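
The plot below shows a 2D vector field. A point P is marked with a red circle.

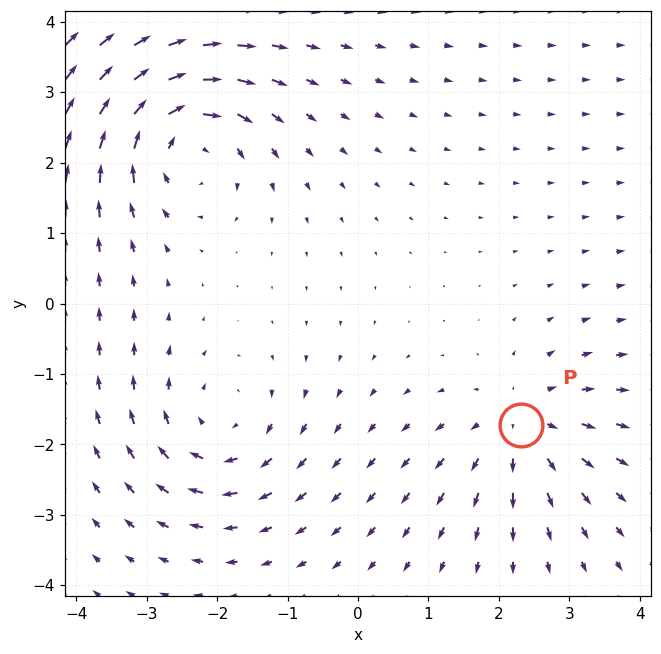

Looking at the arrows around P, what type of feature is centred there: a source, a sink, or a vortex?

At P (2.3, -1.7) the arrows spread outward. Divergence about +3, curl ≈0 — positive divergence with near-zero curl is a source.

source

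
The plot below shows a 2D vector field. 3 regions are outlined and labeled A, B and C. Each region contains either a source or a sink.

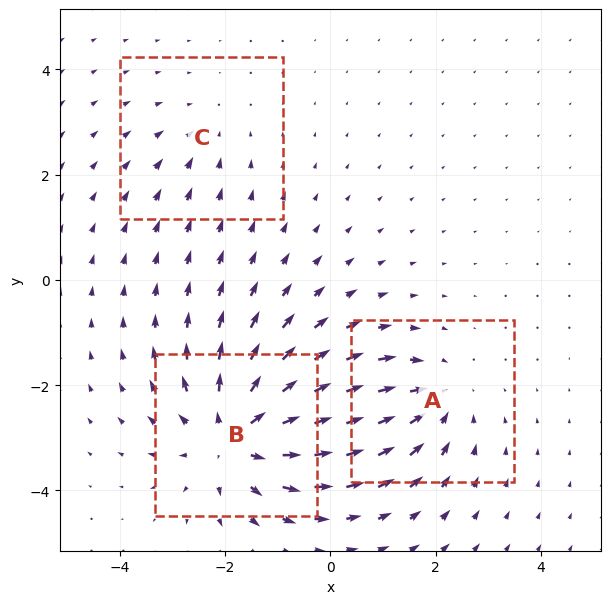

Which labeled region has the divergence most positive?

Divergence at each region's feature centre — A: about -3, B: about +5, C: about -2. Region B is most positive.

B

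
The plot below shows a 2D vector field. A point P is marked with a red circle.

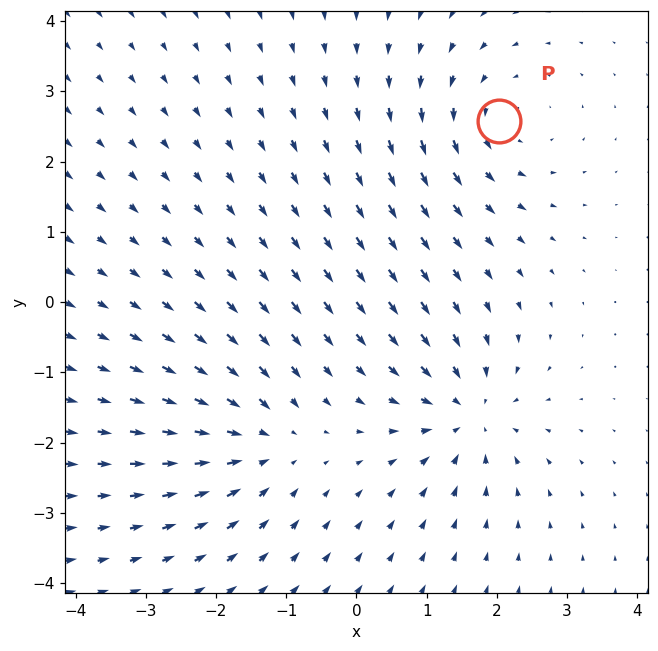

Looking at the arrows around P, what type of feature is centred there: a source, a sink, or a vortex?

At P (2.0, 2.6) the arrows circulate counterclockwise. Divergence ≈0, curl about +3 — near-zero divergence with nonzero curl is a vortex.

vortex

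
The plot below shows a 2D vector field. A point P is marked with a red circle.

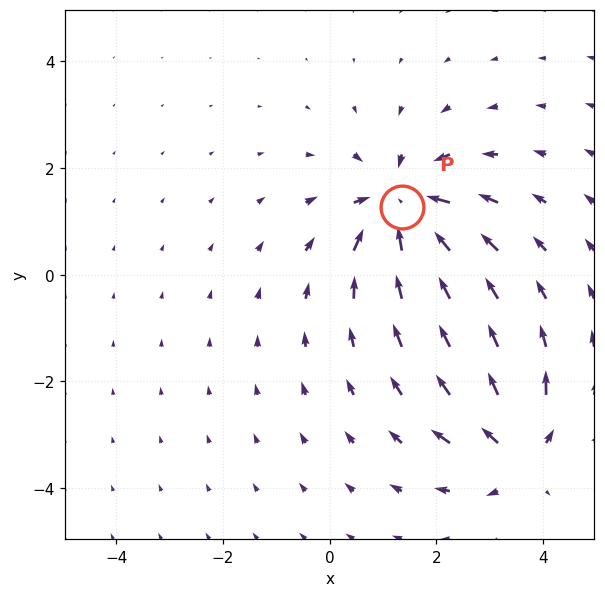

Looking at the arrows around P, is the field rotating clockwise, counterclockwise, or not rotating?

not rotating

Near P at (1.4, 1.3) the arrows show no circulation. The curl there is ≈0.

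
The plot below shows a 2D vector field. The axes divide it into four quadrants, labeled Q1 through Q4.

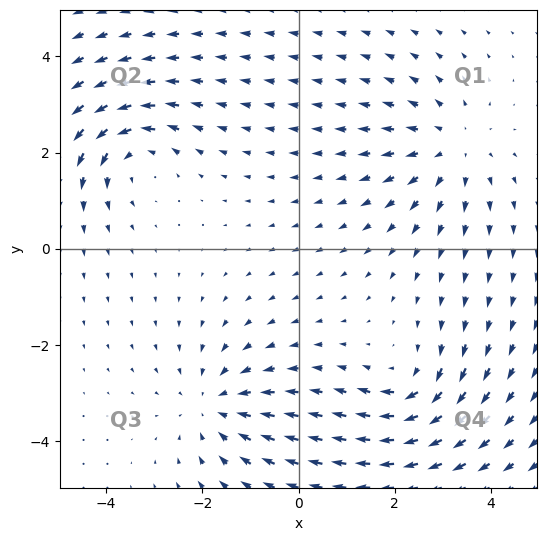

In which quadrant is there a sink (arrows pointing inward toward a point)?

The sink sits at approximately (-1.7, -3.3), which lies in quadrant Q3. The divergence there is about -3, negative as expected for a sink.

Q3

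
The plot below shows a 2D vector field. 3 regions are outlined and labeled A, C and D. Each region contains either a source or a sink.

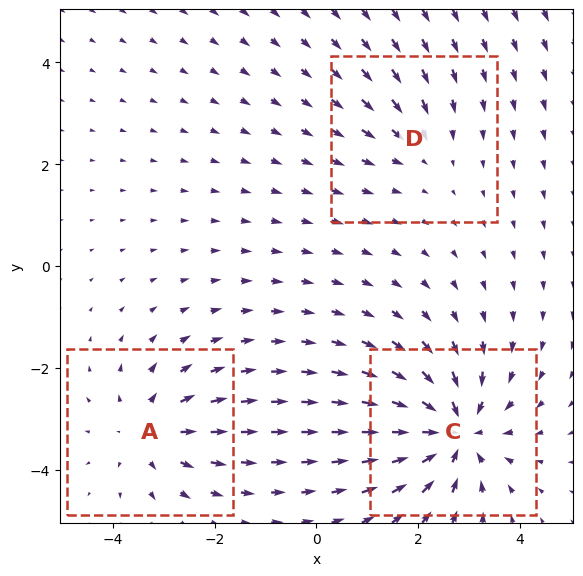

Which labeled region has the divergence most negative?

C

Divergence at each region's feature centre — A: about +3, C: about -5, D: about -2. Region C is most negative.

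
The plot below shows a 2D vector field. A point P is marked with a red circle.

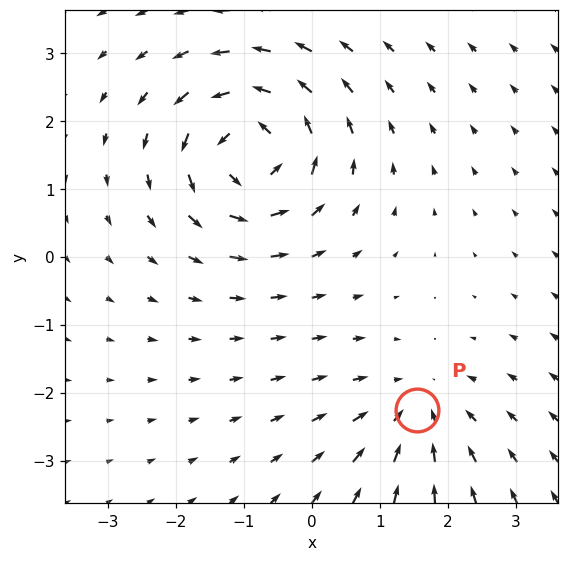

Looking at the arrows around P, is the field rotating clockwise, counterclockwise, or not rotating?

not rotating

Near P at (1.5, -2.3) the arrows show no circulation. The curl there is ≈0.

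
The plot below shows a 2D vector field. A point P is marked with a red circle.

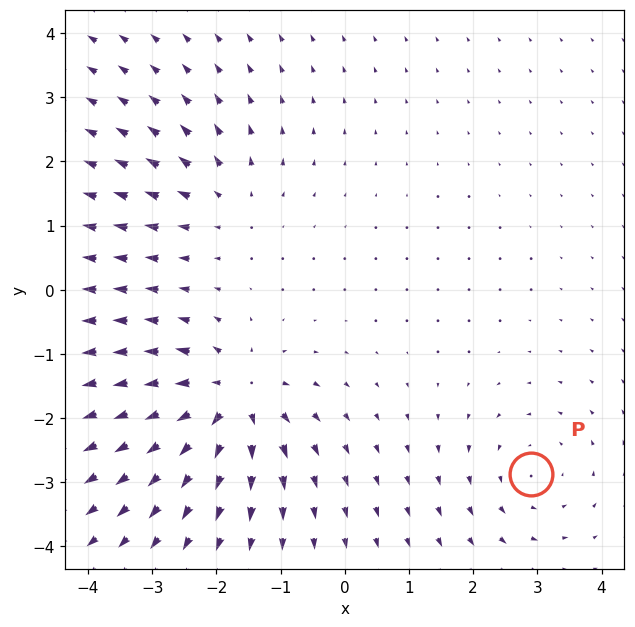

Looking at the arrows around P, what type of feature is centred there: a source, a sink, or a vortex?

At P (2.9, -2.9) the arrows circulate counterclockwise. Divergence ≈0, curl about +3 — near-zero divergence with nonzero curl is a vortex.

vortex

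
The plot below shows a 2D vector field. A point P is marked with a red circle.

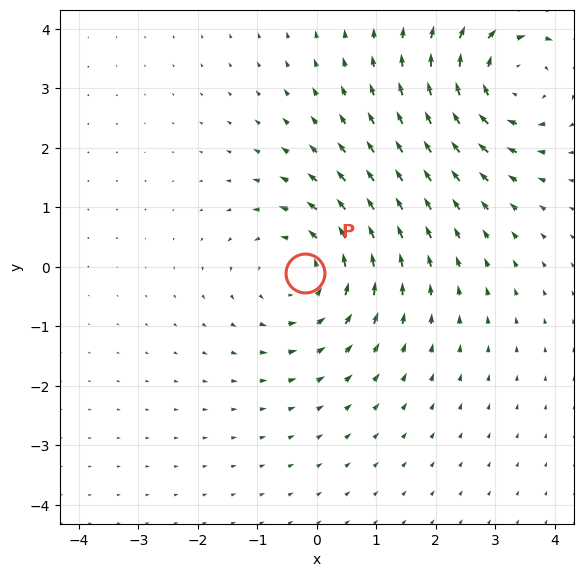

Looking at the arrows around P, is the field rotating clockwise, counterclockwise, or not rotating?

Near P at (-0.2, -0.1) the arrows circulate counterclockwise. The curl (z-component) there is about +3; positive curl means counterclockwise rotation.

counterclockwise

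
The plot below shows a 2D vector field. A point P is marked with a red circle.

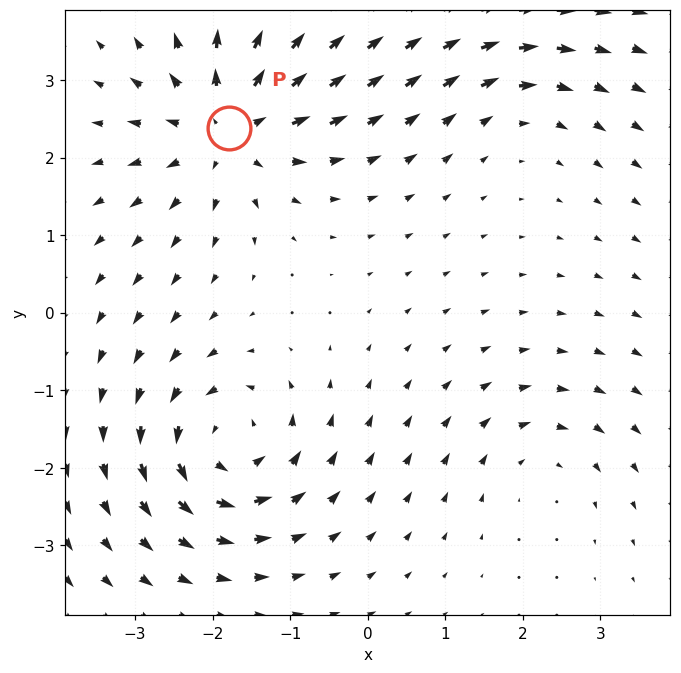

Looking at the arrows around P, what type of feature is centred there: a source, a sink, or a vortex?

source

At P (-1.8, 2.4) the arrows spread outward. Divergence about +6, curl ≈0 — positive divergence with near-zero curl is a source.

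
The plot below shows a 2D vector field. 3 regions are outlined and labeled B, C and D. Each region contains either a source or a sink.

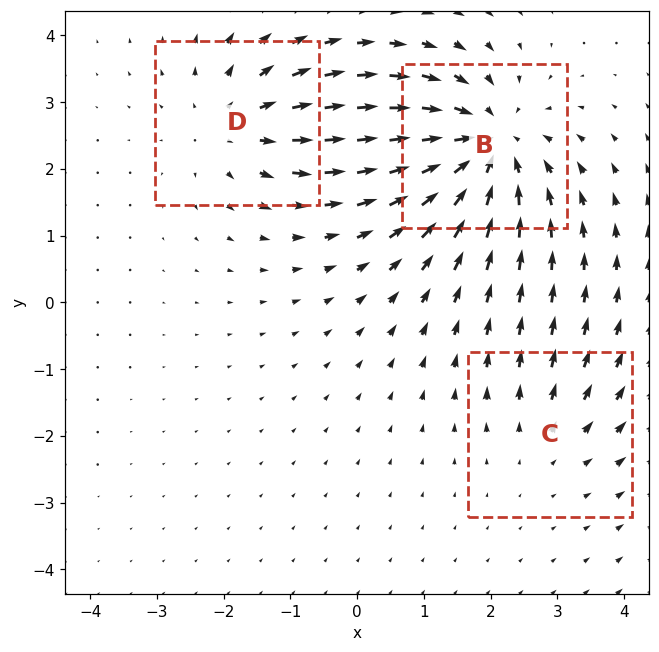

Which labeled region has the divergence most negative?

Divergence at each region's feature centre — B: about -5, C: about +2, D: about +3. Region B is most negative.

B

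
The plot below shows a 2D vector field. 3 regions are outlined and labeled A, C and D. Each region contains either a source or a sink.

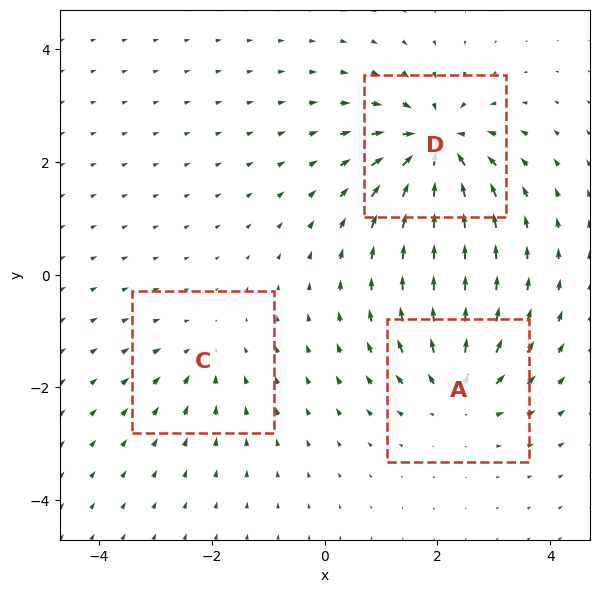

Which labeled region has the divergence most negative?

Divergence at each region's feature centre — A: about +4, C: about -2, D: about -6. Region D is most negative.

D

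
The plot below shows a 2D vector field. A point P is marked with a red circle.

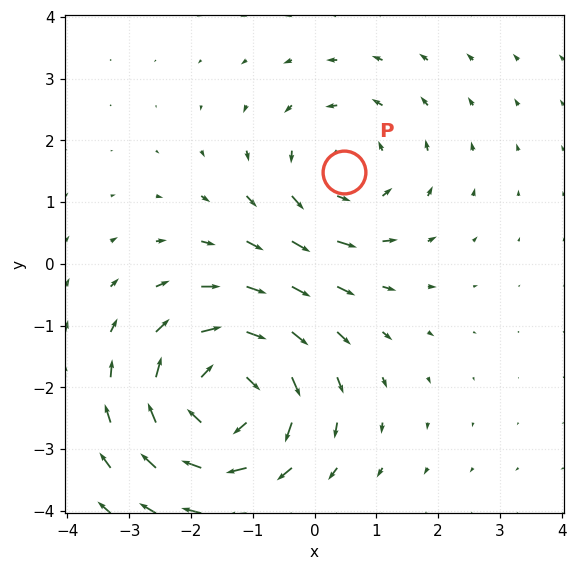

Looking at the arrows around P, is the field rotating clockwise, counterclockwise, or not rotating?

counterclockwise

Near P at (0.5, 1.5) the arrows circulate counterclockwise. The curl (z-component) there is about +3; positive curl means counterclockwise rotation.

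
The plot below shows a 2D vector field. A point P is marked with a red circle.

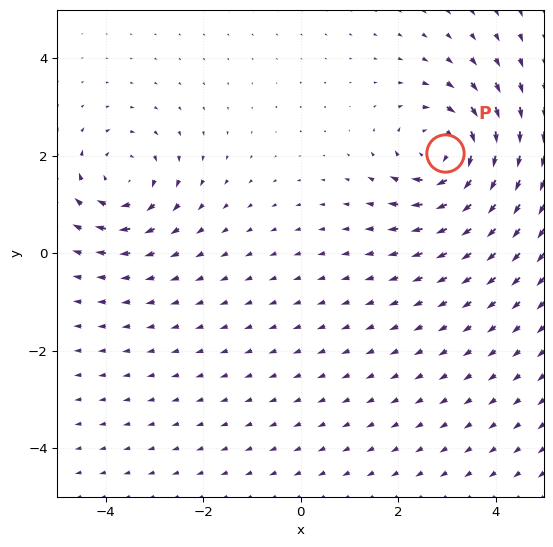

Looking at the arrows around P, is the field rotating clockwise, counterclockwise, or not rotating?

clockwise

Near P at (3.0, 2.1) the arrows circulate clockwise. The curl (z-component) there is about -5; negative curl means clockwise rotation.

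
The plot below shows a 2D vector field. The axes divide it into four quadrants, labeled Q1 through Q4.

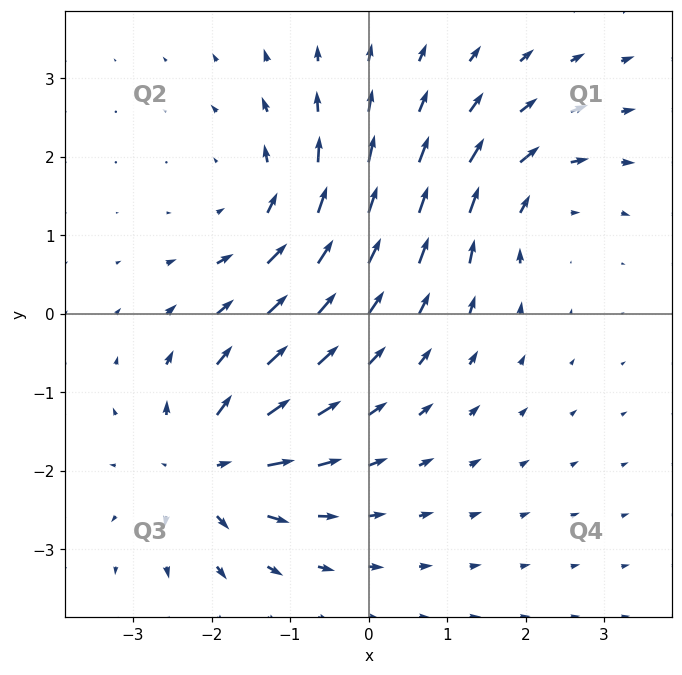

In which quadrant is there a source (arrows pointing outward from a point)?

Q3

The source sits at approximately (-2.0, -1.9), which lies in quadrant Q3. The divergence there is about +5, positive as expected for a source.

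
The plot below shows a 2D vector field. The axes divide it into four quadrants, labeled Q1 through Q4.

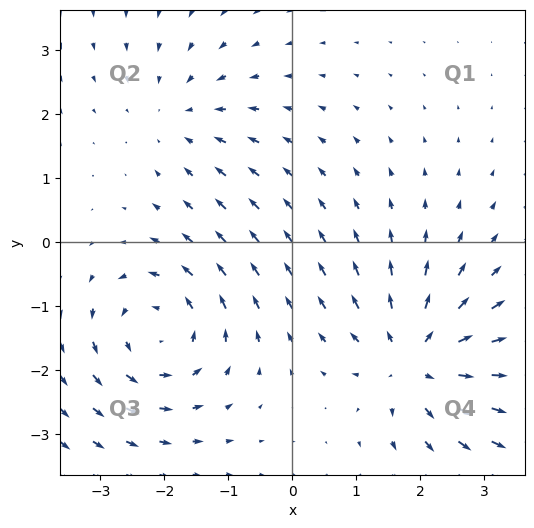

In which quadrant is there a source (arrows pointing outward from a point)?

Q4

The source sits at approximately (1.9, -1.8), which lies in quadrant Q4. The divergence there is about +5, positive as expected for a source.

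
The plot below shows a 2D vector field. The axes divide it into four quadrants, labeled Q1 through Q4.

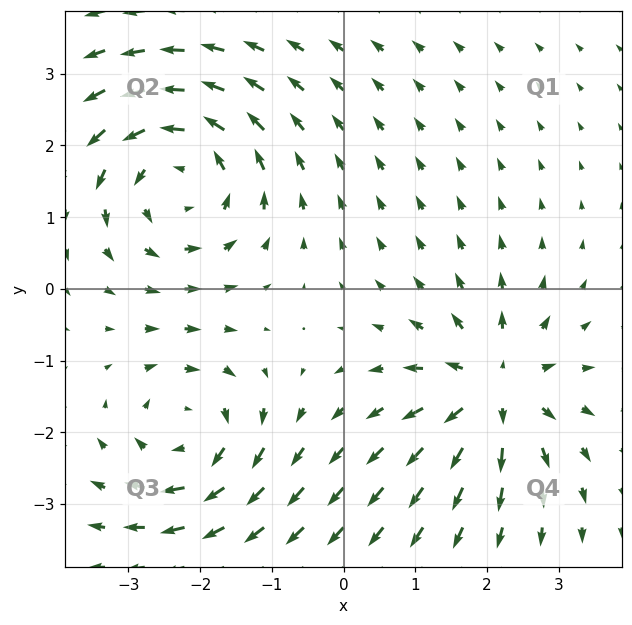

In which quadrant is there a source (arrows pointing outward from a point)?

The source sits at approximately (2.1, -1.4), which lies in quadrant Q4. The divergence there is about +5, positive as expected for a source.

Q4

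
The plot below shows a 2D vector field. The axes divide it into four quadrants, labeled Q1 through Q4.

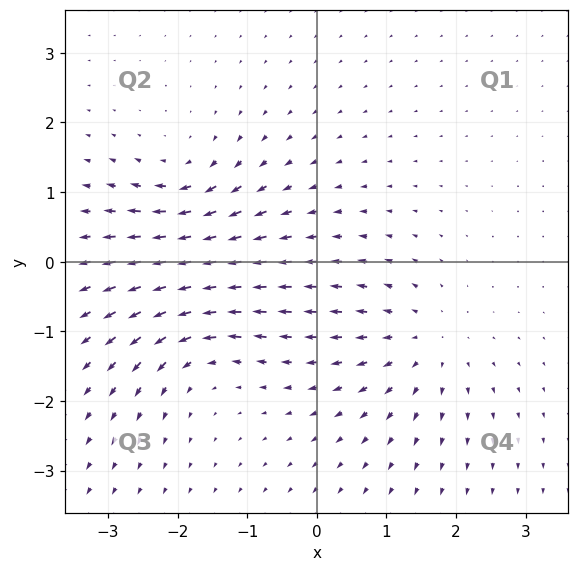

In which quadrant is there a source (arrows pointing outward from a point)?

Q4

The source sits at approximately (1.6, -1.2), which lies in quadrant Q4. The divergence there is about +3, positive as expected for a source.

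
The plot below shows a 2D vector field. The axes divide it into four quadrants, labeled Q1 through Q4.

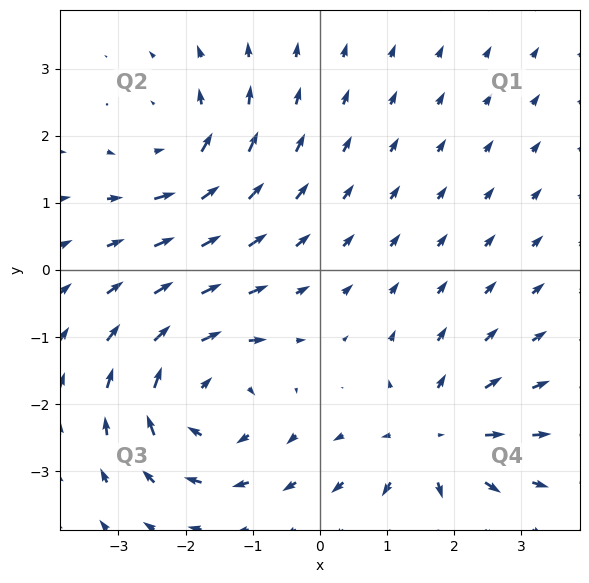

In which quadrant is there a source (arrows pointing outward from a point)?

Q4

The source sits at approximately (1.7, -2.5), which lies in quadrant Q4. The divergence there is about +3, positive as expected for a source.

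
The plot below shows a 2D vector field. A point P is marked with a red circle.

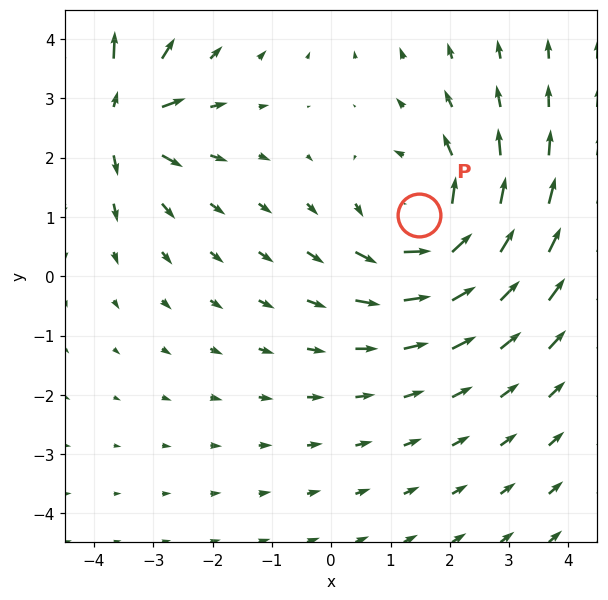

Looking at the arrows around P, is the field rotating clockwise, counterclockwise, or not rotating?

Near P at (1.5, 1.0) the arrows circulate counterclockwise. The curl (z-component) there is about +4; positive curl means counterclockwise rotation.

counterclockwise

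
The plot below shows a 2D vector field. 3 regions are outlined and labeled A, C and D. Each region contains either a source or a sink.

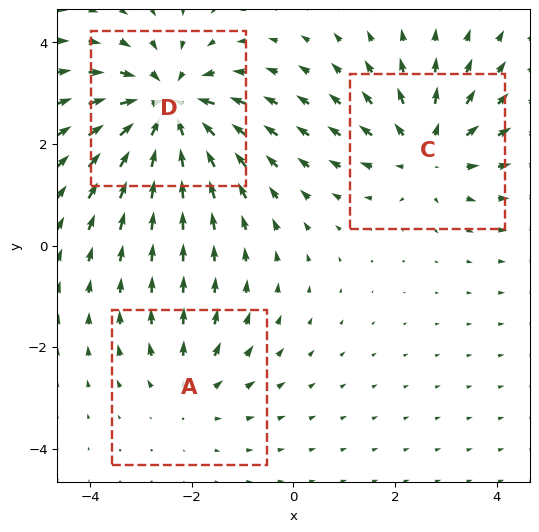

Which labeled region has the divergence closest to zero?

Divergence at each region's feature centre — A: about +2, C: about +3, D: about -5. Region A is closest to zero.

A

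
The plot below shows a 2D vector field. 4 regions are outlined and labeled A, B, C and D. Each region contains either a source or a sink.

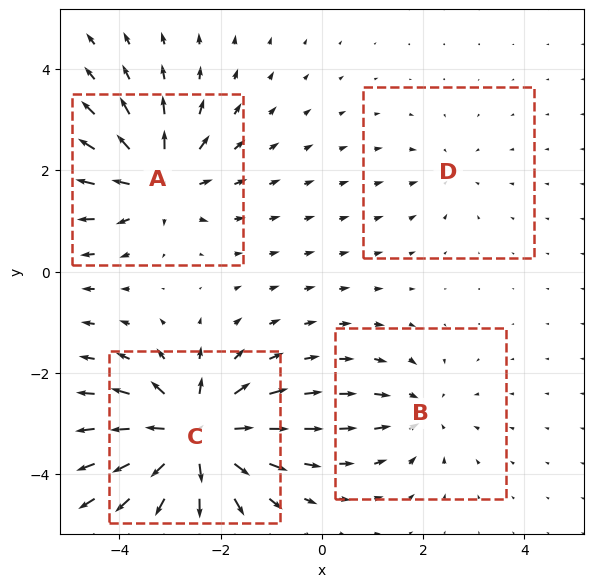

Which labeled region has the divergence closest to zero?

Divergence at each region's feature centre — A: about +5, B: about -3, C: about +8, D: about -2. Region D is closest to zero.

D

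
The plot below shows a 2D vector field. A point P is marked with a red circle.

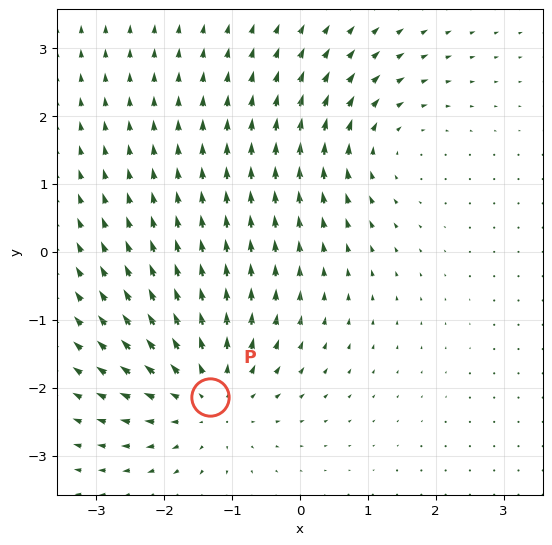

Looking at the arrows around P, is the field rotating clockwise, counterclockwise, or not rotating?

Near P at (-1.3, -2.1) the arrows show no circulation. The curl there is ≈0.

not rotating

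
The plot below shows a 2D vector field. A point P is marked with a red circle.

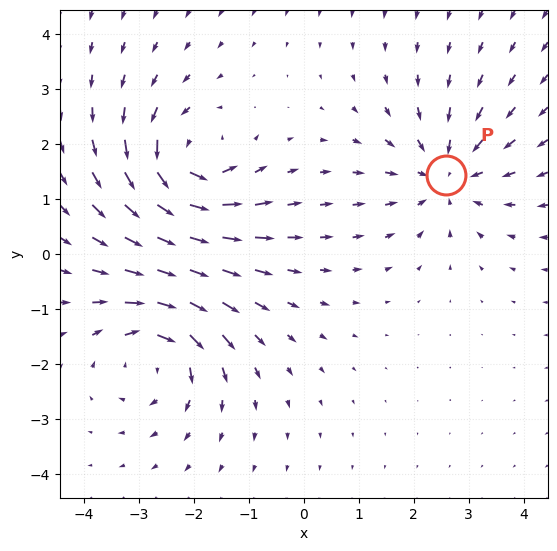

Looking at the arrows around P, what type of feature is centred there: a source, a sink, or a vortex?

At P (2.6, 1.4) the arrows converge inward. Divergence about -3, curl ≈0 — negative divergence with near-zero curl is a sink.

sink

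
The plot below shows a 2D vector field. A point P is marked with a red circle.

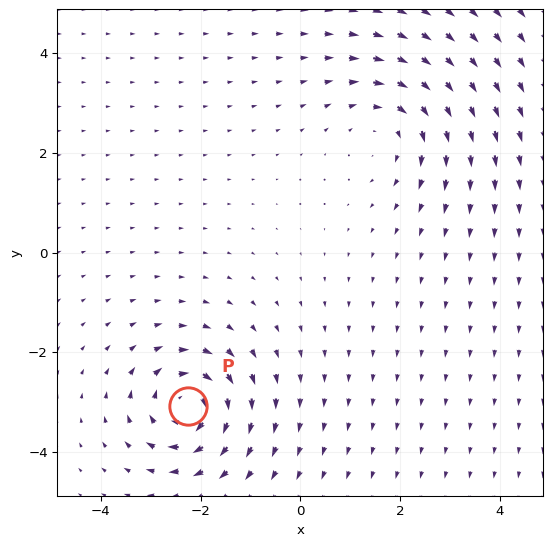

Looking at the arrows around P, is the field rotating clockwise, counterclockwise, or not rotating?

Near P at (-2.3, -3.1) the arrows circulate clockwise. The curl (z-component) there is about -7; negative curl means clockwise rotation.

clockwise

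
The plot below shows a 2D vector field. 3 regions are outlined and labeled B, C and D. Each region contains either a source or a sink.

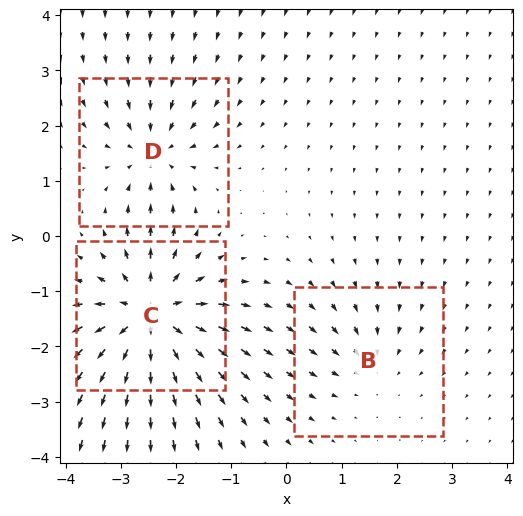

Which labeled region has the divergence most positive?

C

Divergence at each region's feature centre — B: about -2, C: about +6, D: about -4. Region C is most positive.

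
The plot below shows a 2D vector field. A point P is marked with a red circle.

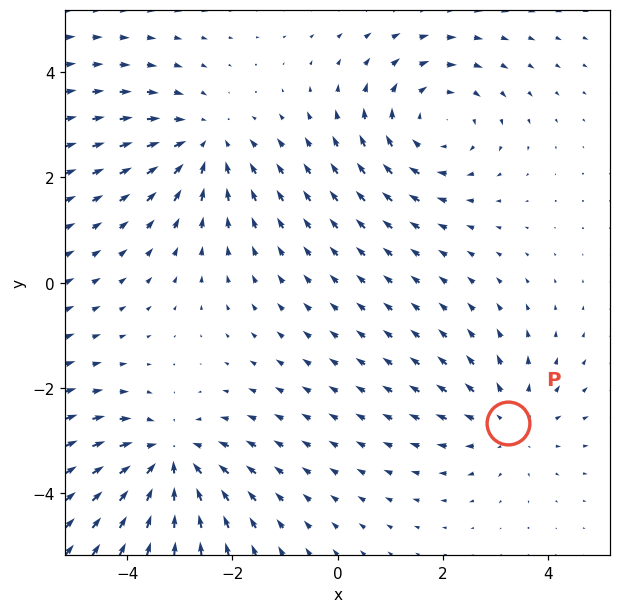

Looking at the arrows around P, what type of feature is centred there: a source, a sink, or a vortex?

source

At P (3.2, -2.7) the arrows spread outward. Divergence about +3, curl ≈0 — positive divergence with near-zero curl is a source.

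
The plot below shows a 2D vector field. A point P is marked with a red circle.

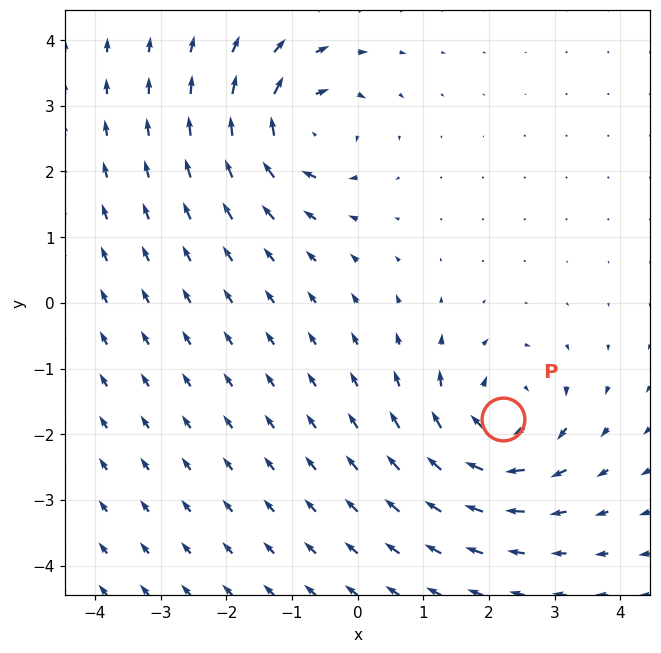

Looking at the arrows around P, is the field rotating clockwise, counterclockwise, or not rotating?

clockwise

Near P at (2.2, -1.8) the arrows circulate clockwise. The curl (z-component) there is about -6; negative curl means clockwise rotation.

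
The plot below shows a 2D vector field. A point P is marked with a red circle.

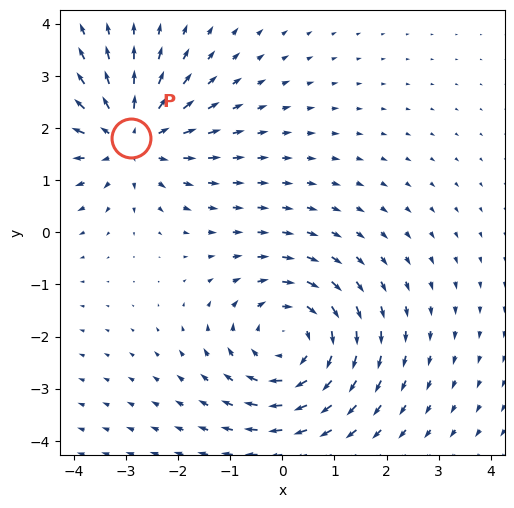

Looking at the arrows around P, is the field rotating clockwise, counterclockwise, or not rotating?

not rotating

Near P at (-2.9, 1.8) the arrows show no circulation. The curl there is ≈0.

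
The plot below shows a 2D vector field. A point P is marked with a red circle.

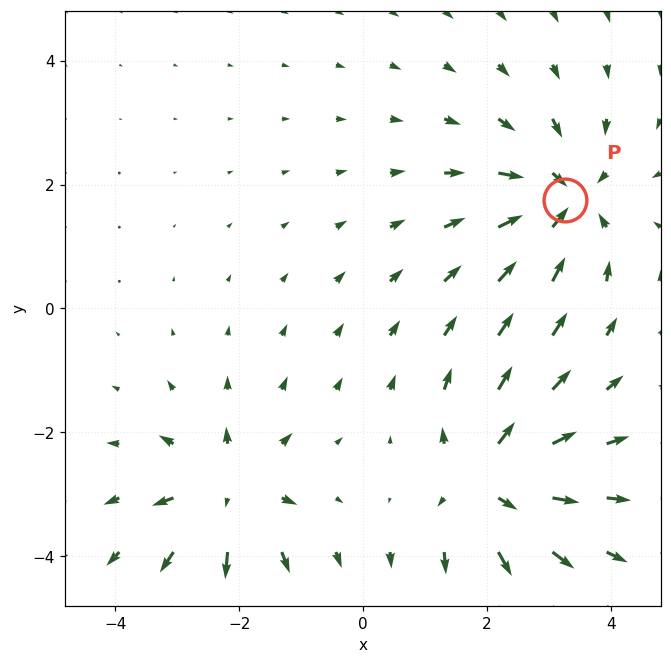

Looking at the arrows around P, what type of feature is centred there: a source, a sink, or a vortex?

At P (3.3, 1.7) the arrows converge inward. Divergence about -5, curl ≈0 — negative divergence with near-zero curl is a sink.

sink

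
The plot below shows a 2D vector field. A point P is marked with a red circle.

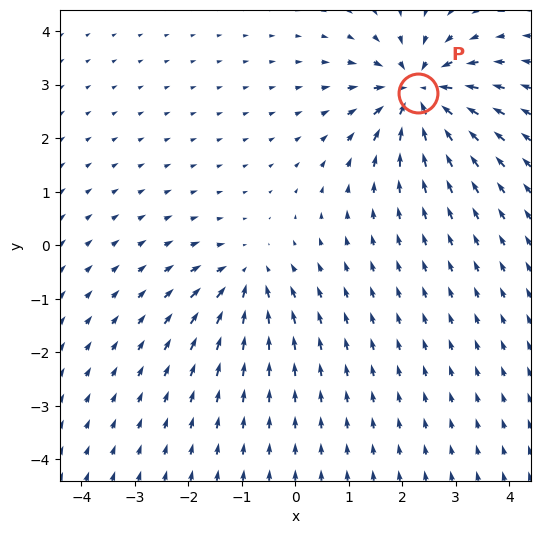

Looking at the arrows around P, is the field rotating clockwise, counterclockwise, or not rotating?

Near P at (2.3, 2.8) the arrows show no circulation. The curl there is ≈0.

not rotating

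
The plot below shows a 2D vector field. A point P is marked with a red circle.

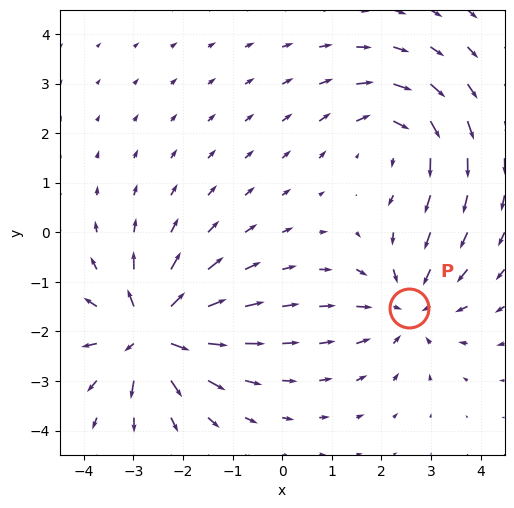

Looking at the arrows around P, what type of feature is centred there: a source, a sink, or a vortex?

sink

At P (2.6, -1.5) the arrows converge inward. Divergence about -3, curl ≈0 — negative divergence with near-zero curl is a sink.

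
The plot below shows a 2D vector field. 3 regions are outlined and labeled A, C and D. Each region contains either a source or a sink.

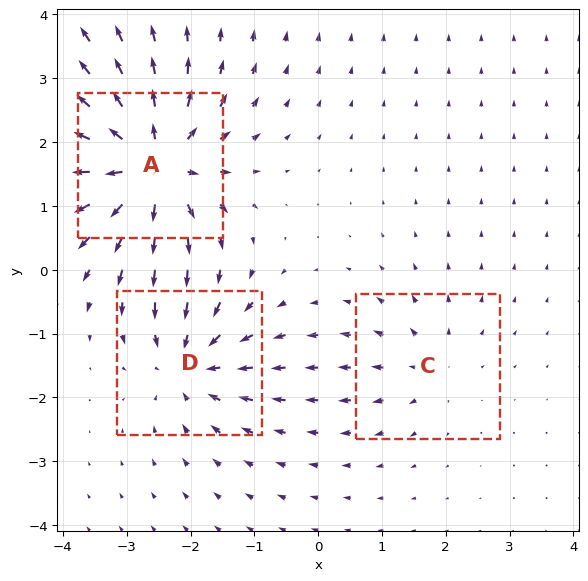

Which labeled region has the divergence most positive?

A

Divergence at each region's feature centre — A: about +6, C: about +2, D: about -4. Region A is most positive.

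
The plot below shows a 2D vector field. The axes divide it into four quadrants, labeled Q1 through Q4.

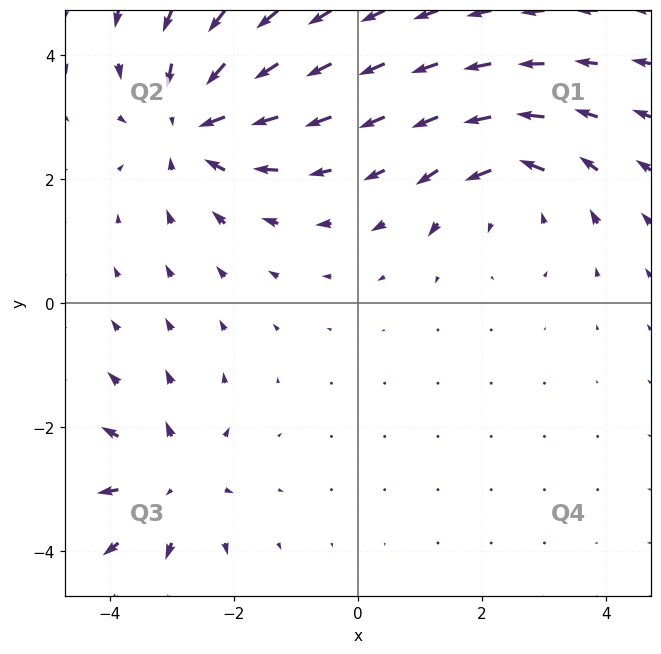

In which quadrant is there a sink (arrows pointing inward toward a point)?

Q2

The sink sits at approximately (-2.7, 2.9), which lies in quadrant Q2. The divergence there is about -4, negative as expected for a sink.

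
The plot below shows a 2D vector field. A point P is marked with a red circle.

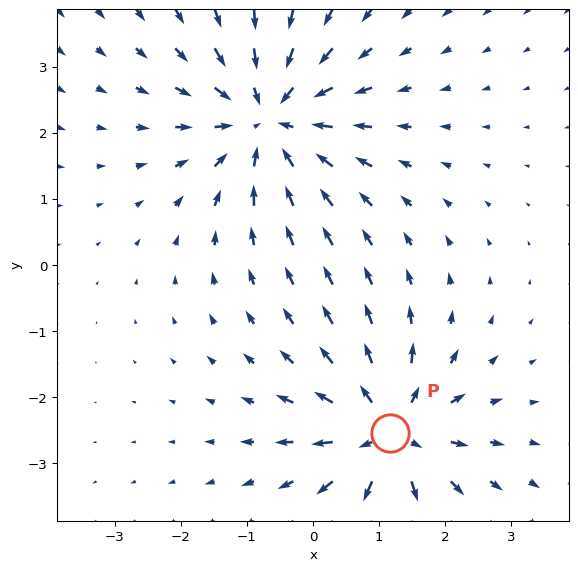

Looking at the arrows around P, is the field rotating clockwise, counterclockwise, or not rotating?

Near P at (1.2, -2.5) the arrows show no circulation. The curl there is ≈0.

not rotating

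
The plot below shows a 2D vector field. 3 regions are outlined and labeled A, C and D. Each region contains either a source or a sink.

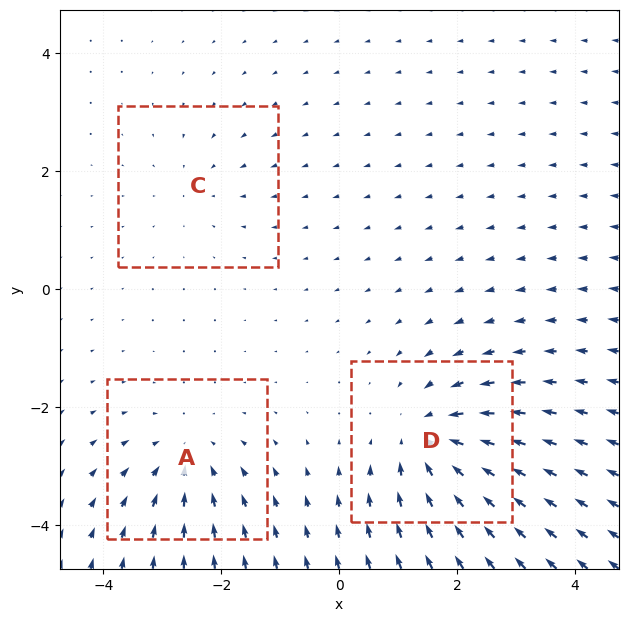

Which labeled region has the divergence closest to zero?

C

Divergence at each region's feature centre — A: about -3, C: about -2, D: about -5. Region C is closest to zero.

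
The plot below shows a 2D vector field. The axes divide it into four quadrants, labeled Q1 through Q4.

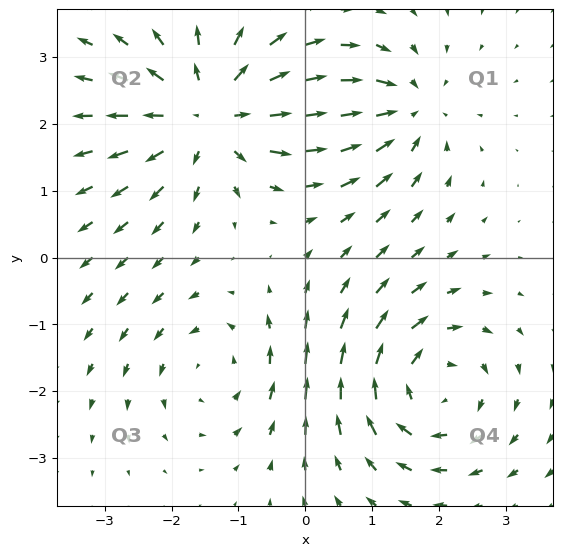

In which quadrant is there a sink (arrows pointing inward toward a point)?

Q1

The sink sits at approximately (1.5, 2.2), which lies in quadrant Q1. The divergence there is about -3, negative as expected for a sink.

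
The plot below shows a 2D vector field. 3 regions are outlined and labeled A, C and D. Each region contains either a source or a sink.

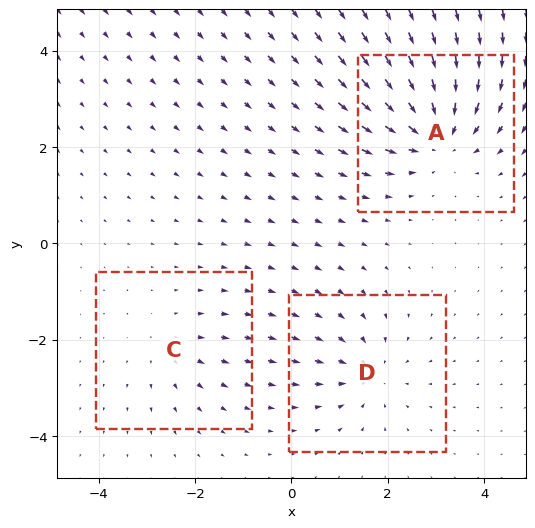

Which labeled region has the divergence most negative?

Divergence at each region's feature centre — A: about -5, C: about +2, D: about -3. Region A is most negative.

A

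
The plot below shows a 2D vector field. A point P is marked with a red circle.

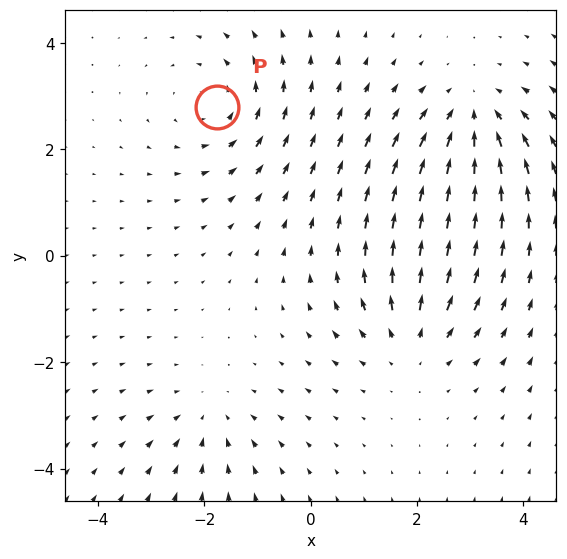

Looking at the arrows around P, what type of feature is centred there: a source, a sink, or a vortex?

At P (-1.8, 2.8) the arrows circulate counterclockwise. Divergence ≈0, curl about +4 — near-zero divergence with nonzero curl is a vortex.

vortex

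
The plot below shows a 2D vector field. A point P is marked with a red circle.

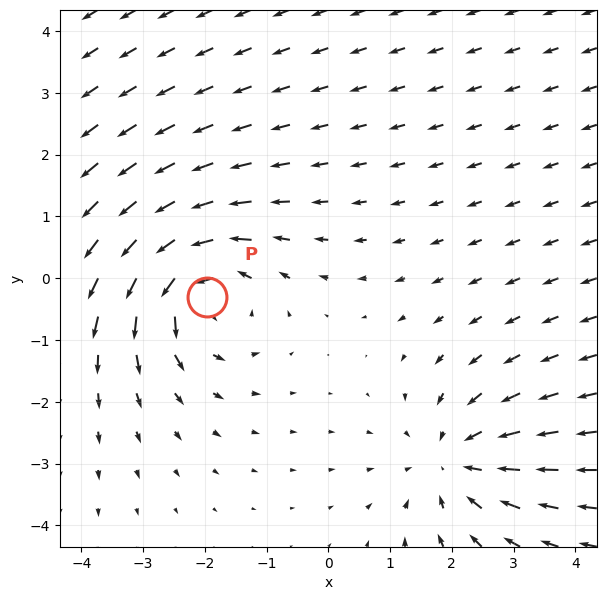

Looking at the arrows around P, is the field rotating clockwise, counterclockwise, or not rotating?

counterclockwise

Near P at (-2.0, -0.3) the arrows circulate counterclockwise. The curl (z-component) there is about +3; positive curl means counterclockwise rotation.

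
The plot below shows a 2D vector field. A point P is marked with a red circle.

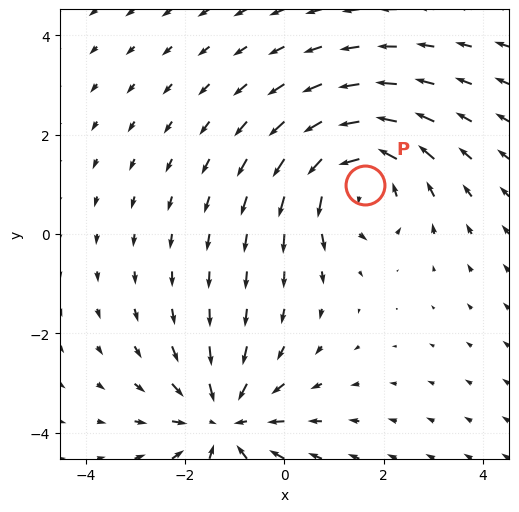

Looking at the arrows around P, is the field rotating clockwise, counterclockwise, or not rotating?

counterclockwise

Near P at (1.6, 1.0) the arrows circulate counterclockwise. The curl (z-component) there is about +4; positive curl means counterclockwise rotation.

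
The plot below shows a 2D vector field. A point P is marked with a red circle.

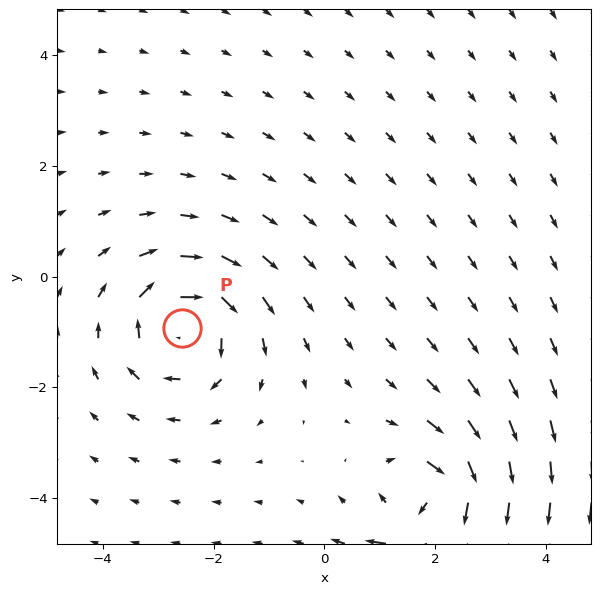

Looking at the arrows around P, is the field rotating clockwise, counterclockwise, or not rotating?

Near P at (-2.6, -0.9) the arrows circulate clockwise. The curl (z-component) there is about -6; negative curl means clockwise rotation.

clockwise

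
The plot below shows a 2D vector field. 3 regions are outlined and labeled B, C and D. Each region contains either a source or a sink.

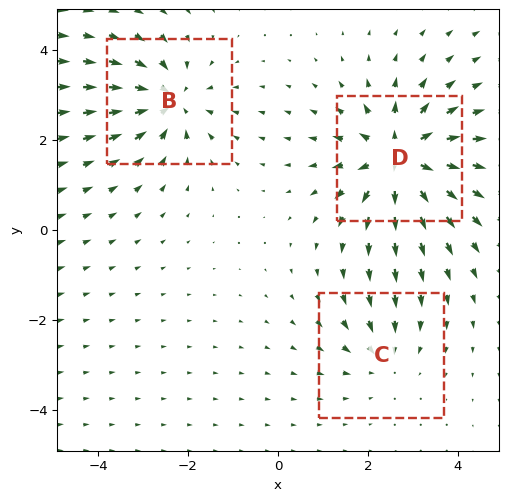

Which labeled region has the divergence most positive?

Divergence at each region's feature centre — B: about -4, C: about -2, D: about +5. Region D is most positive.

D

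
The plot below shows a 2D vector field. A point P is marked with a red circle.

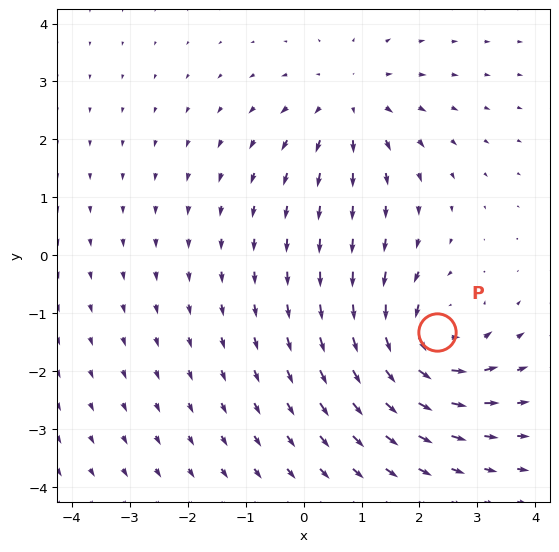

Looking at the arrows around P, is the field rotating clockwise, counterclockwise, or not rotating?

Near P at (2.3, -1.3) the arrows circulate counterclockwise. The curl (z-component) there is about +4; positive curl means counterclockwise rotation.

counterclockwise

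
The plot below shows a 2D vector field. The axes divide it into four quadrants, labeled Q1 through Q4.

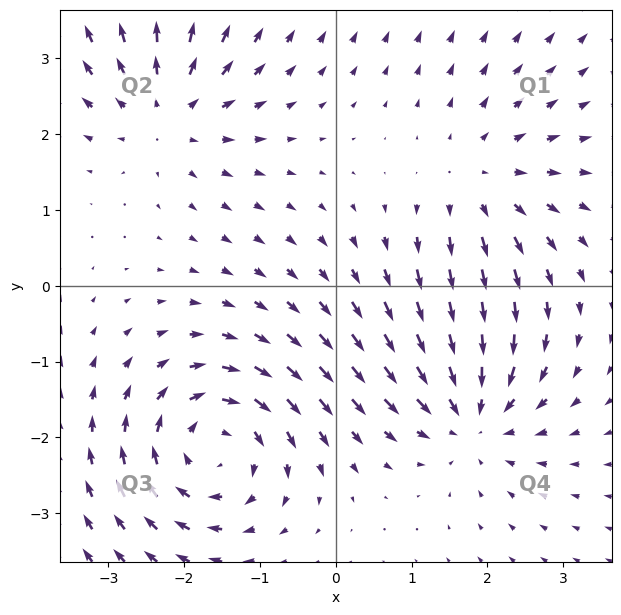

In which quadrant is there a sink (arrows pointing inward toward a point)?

The sink sits at approximately (1.8, -1.7), which lies in quadrant Q4. The divergence there is about -4, negative as expected for a sink.

Q4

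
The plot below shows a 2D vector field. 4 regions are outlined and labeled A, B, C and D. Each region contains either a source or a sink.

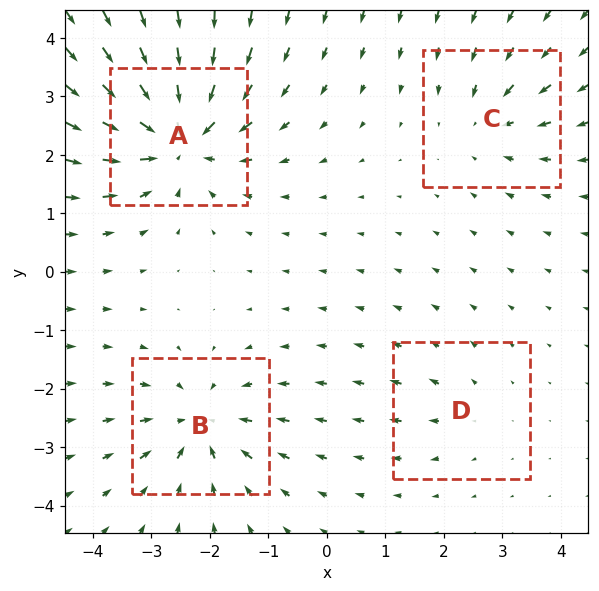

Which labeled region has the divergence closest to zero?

D

Divergence at each region's feature centre — A: about -8, B: about -5, C: about -4, D: about +2. Region D is closest to zero.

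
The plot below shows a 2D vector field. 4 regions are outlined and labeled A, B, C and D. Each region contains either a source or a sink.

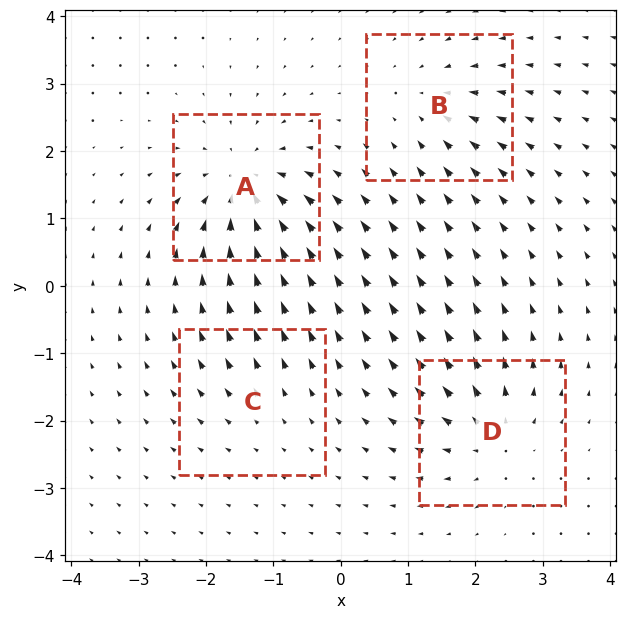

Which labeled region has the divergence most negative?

A

Divergence at each region's feature centre — A: about -8, B: about -4, C: about +3, D: about +6. Region A is most negative.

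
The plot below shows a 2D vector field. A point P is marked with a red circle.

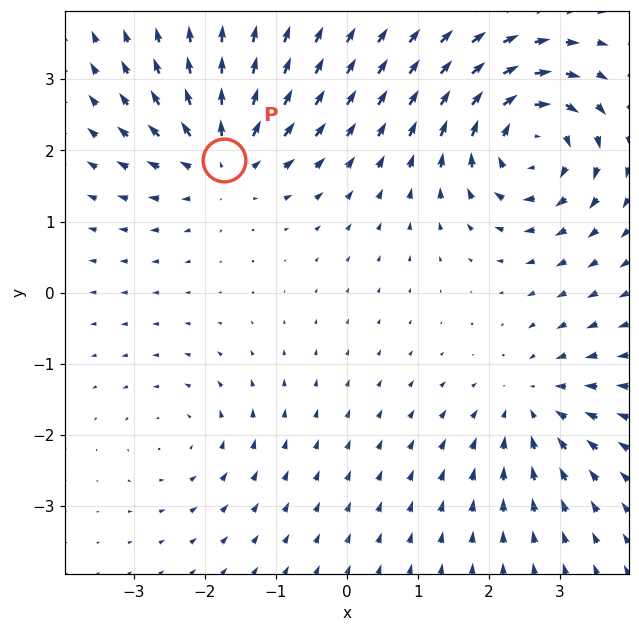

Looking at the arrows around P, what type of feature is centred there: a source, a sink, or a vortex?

source

At P (-1.7, 1.9) the arrows spread outward. Divergence about +5, curl ≈0 — positive divergence with near-zero curl is a source.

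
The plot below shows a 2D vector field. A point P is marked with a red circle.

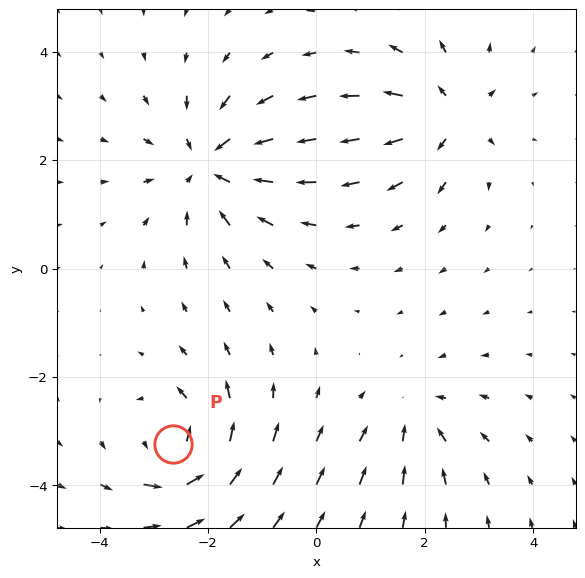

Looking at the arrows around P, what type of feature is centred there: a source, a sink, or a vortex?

vortex

At P (-2.6, -3.2) the arrows circulate counterclockwise. Divergence ≈0, curl about +5 — near-zero divergence with nonzero curl is a vortex.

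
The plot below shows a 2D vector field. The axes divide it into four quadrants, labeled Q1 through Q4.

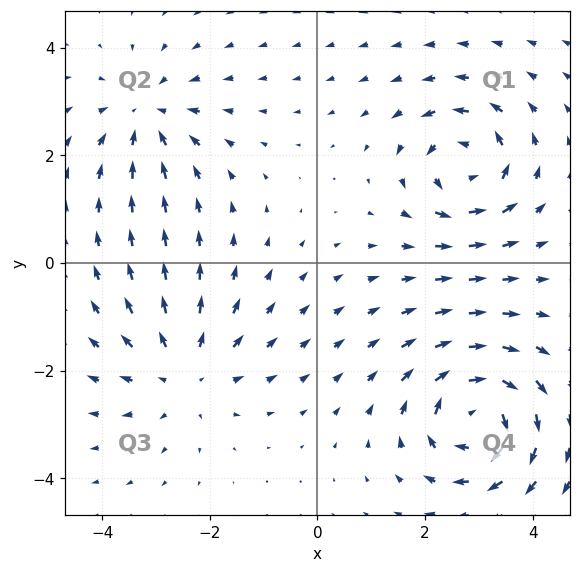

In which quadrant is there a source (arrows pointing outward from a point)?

Q3

The source sits at approximately (-2.5, -2.0), which lies in quadrant Q3. The divergence there is about +3, positive as expected for a source.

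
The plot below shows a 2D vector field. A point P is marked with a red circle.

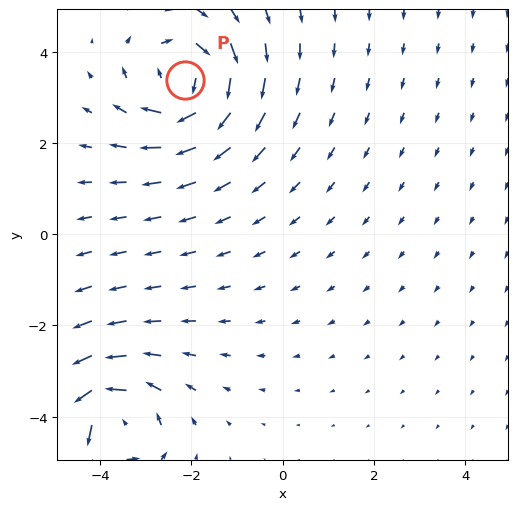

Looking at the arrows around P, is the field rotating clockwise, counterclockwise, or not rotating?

Near P at (-2.2, 3.4) the arrows circulate clockwise. The curl (z-component) there is about -6; negative curl means clockwise rotation.

clockwise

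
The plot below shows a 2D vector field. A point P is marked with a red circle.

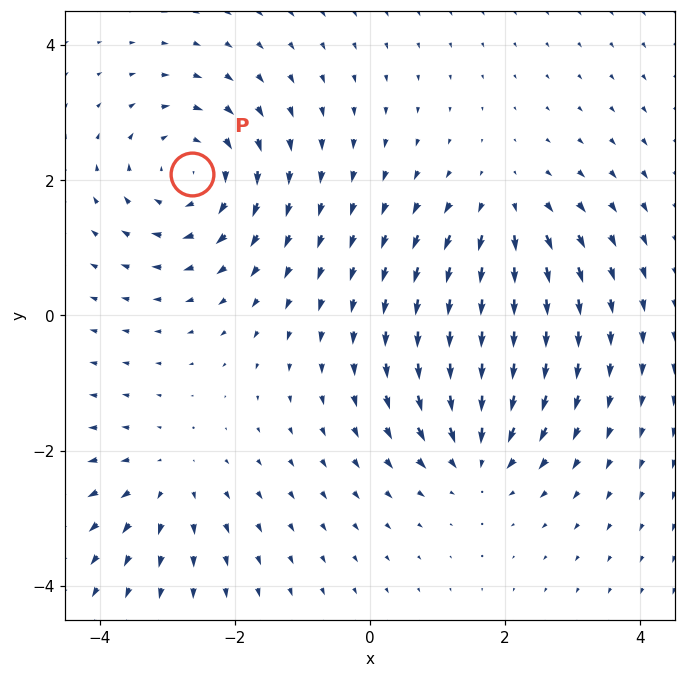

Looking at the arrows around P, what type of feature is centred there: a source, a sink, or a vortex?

vortex

At P (-2.6, 2.1) the arrows circulate clockwise. Divergence ≈0, curl about -5 — near-zero divergence with nonzero curl is a vortex.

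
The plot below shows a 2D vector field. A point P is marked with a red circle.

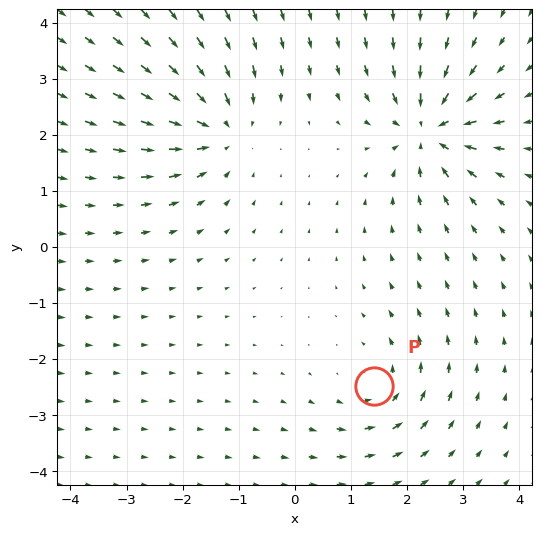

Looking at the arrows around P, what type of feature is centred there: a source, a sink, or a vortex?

vortex

At P (1.4, -2.5) the arrows circulate counterclockwise. Divergence ≈0, curl about +3 — near-zero divergence with nonzero curl is a vortex.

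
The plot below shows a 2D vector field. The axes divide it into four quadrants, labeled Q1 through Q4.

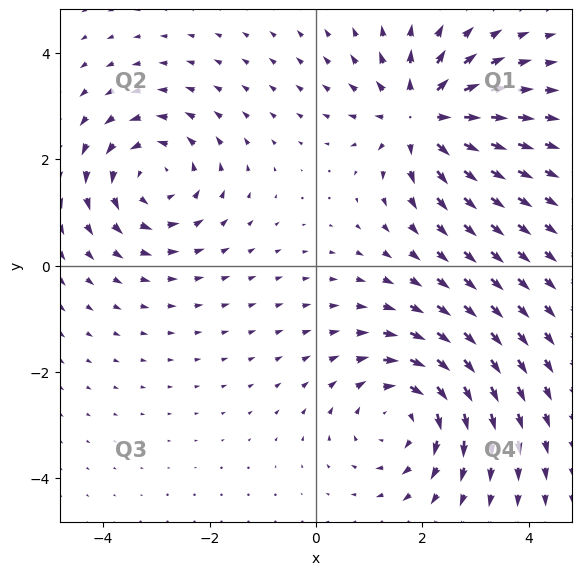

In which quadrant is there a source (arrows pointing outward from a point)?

The source sits at approximately (2.0, 2.8), which lies in quadrant Q1. The divergence there is about +6, positive as expected for a source.

Q1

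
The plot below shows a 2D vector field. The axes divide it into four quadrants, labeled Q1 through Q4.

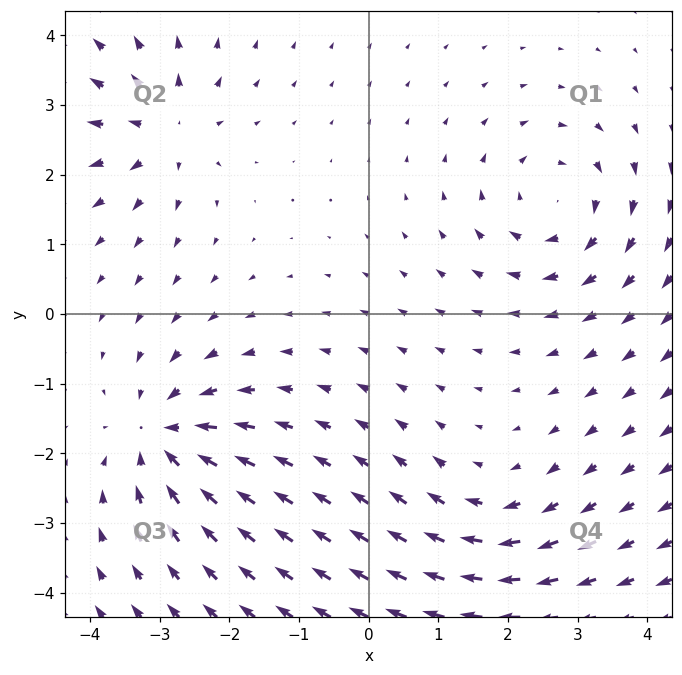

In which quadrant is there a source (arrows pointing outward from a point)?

Q2

The source sits at approximately (-2.9, 2.6), which lies in quadrant Q2. The divergence there is about +5, positive as expected for a source.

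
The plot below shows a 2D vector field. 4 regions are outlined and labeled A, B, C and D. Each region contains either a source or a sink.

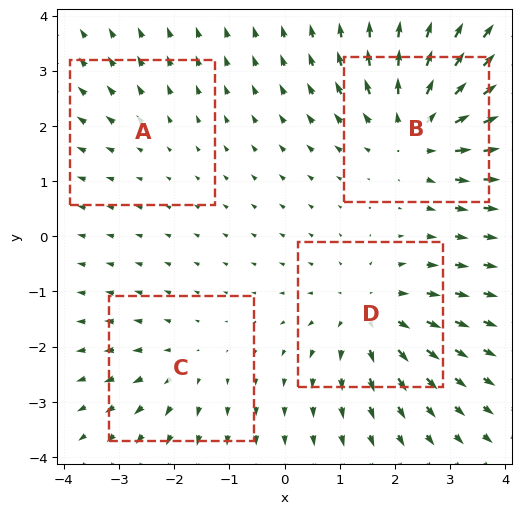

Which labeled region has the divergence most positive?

B

Divergence at each region's feature centre — A: about +2, B: about +6, C: about +3, D: about +5. Region B is most positive.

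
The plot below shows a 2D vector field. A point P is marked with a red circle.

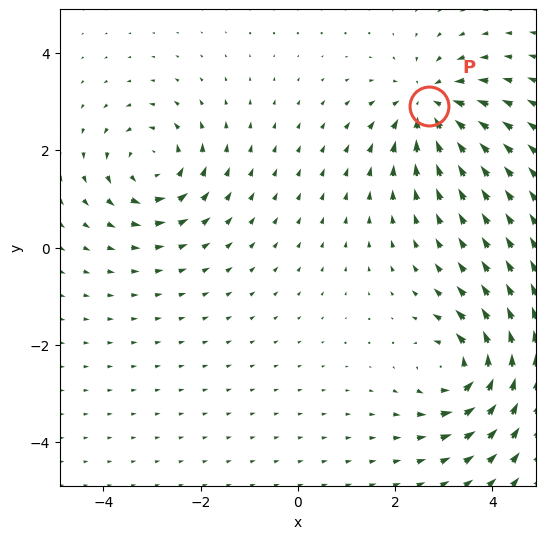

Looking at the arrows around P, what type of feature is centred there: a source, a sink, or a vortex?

At P (2.7, 2.9) the arrows converge inward. Divergence about -6, curl ≈0 — negative divergence with near-zero curl is a sink.

sink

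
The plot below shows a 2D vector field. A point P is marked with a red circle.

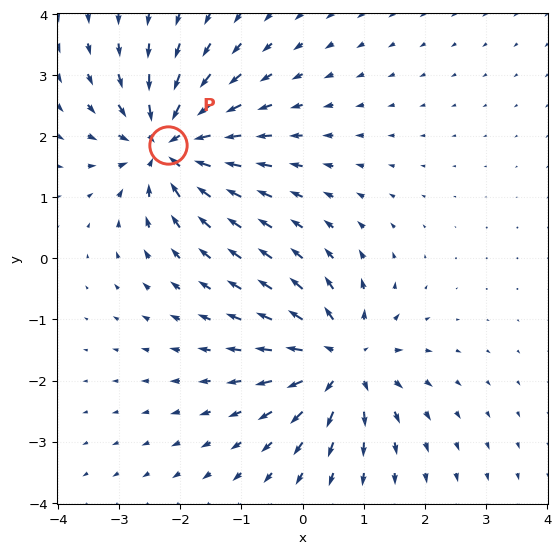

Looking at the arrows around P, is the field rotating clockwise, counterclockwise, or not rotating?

Near P at (-2.2, 1.9) the arrows show no circulation. The curl there is ≈0.

not rotating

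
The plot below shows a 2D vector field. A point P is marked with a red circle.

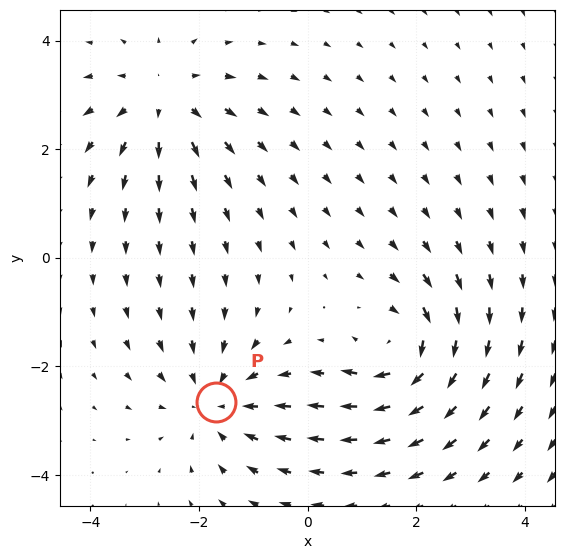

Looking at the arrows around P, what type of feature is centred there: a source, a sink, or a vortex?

sink

At P (-1.7, -2.7) the arrows converge inward. Divergence about -3, curl ≈0 — negative divergence with near-zero curl is a sink.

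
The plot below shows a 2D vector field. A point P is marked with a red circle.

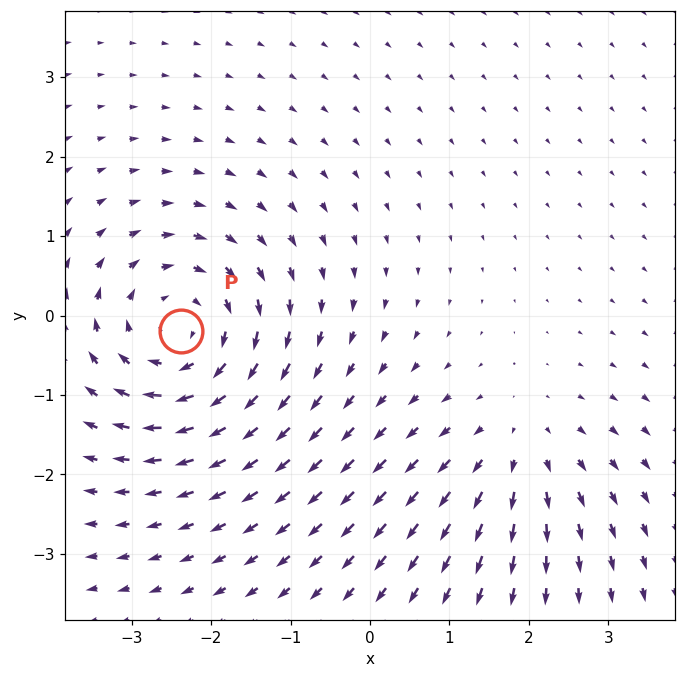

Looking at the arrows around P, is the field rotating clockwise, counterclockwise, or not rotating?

clockwise

Near P at (-2.4, -0.2) the arrows circulate clockwise. The curl (z-component) there is about -4; negative curl means clockwise rotation.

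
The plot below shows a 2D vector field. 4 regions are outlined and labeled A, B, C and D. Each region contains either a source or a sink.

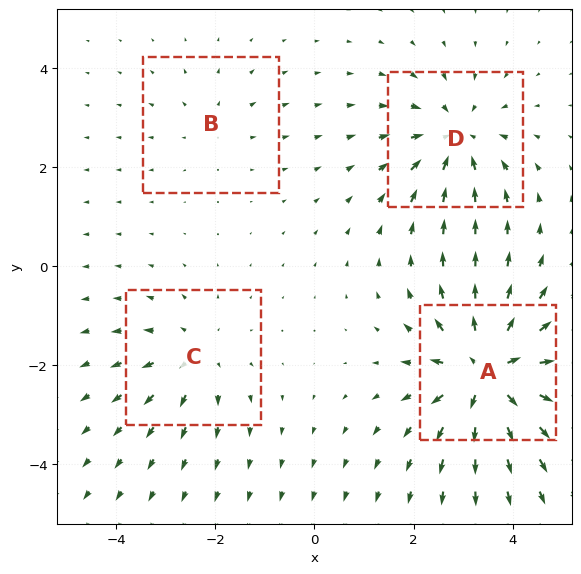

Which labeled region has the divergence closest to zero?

Divergence at each region's feature centre — A: about +7, B: about +2, C: about +4, D: about -5. Region B is closest to zero.

B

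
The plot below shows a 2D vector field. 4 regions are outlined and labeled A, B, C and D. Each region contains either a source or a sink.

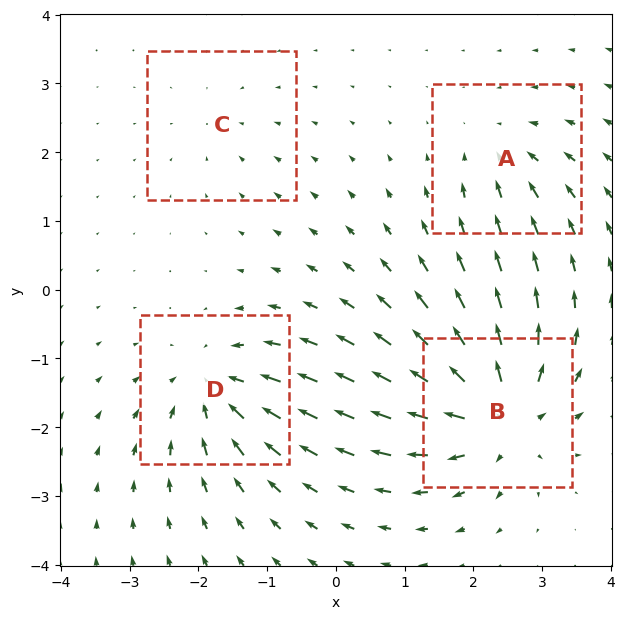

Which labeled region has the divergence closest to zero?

C

Divergence at each region's feature centre — A: about -4, B: about +9, C: about -2, D: about -7. Region C is closest to zero.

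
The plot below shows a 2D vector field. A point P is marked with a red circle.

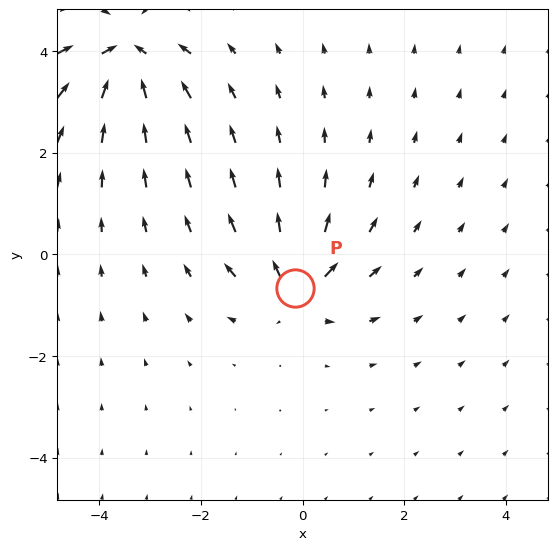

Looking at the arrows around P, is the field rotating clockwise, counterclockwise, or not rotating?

not rotating

Near P at (-0.1, -0.7) the arrows show no circulation. The curl there is ≈0.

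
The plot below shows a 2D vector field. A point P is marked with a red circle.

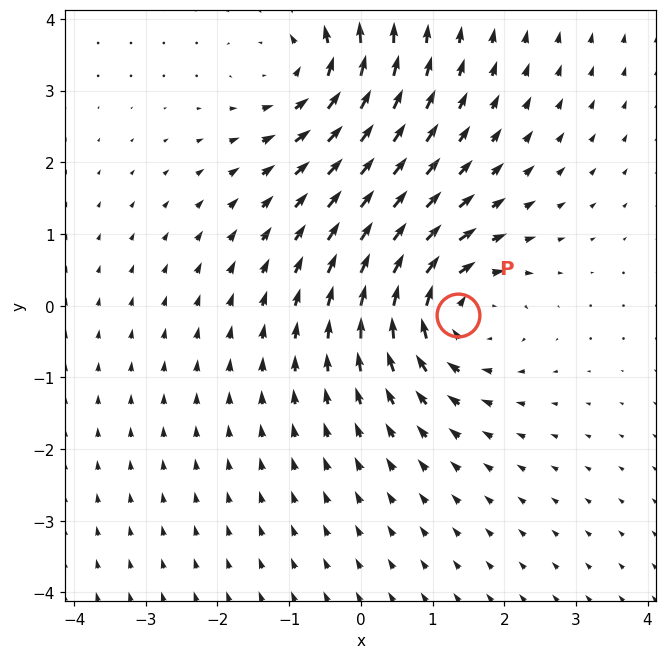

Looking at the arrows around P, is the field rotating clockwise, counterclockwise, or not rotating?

clockwise

Near P at (1.4, -0.1) the arrows circulate clockwise. The curl (z-component) there is about -5; negative curl means clockwise rotation.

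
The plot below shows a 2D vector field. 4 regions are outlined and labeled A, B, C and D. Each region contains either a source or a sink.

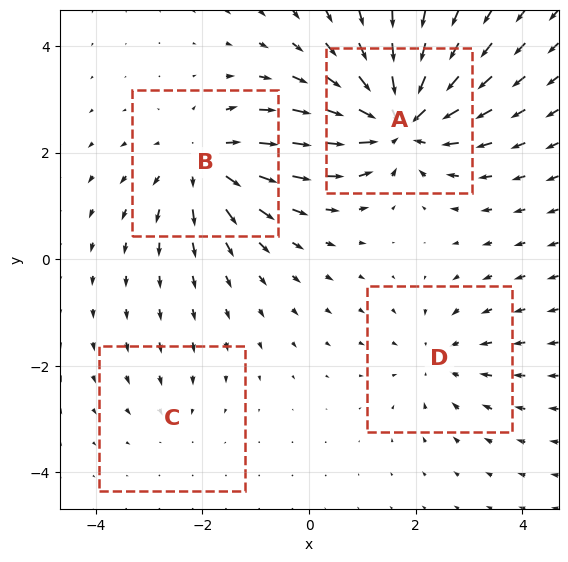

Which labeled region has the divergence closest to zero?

C

Divergence at each region's feature centre — A: about -8, B: about +5, C: about -2, D: about -4. Region C is closest to zero.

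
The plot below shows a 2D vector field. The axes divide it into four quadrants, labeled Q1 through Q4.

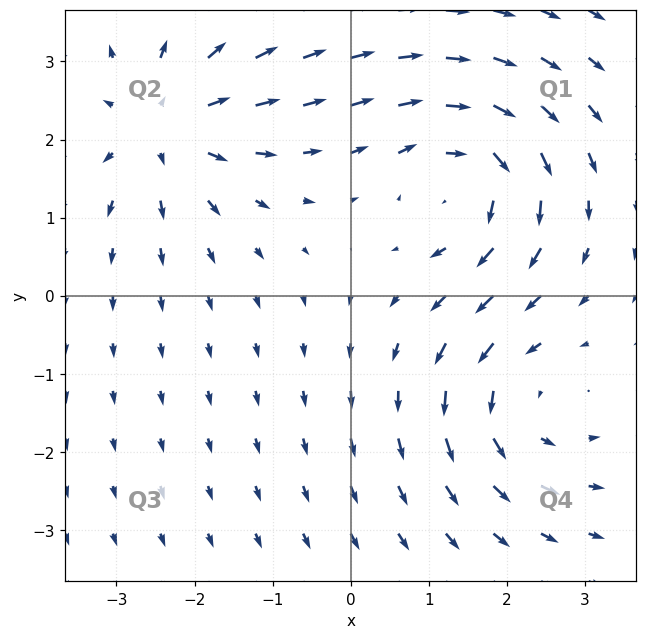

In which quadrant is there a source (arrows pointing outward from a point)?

The source sits at approximately (-2.4, 2.2), which lies in quadrant Q2. The divergence there is about +5, positive as expected for a source.

Q2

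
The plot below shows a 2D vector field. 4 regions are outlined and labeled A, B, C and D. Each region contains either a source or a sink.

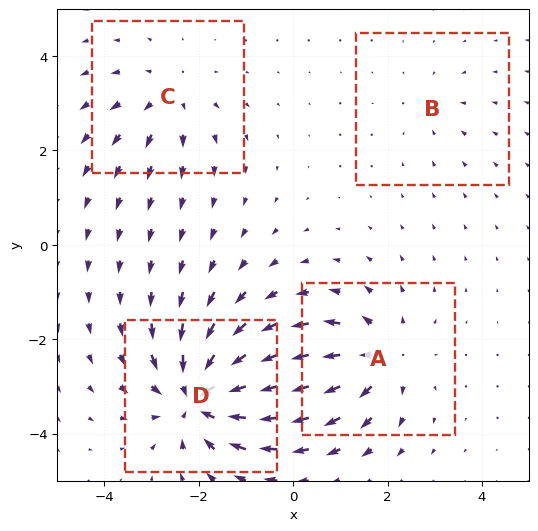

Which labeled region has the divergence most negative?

Divergence at each region's feature centre — A: about +5, B: about -2, C: about +4, D: about -8. Region D is most negative.

D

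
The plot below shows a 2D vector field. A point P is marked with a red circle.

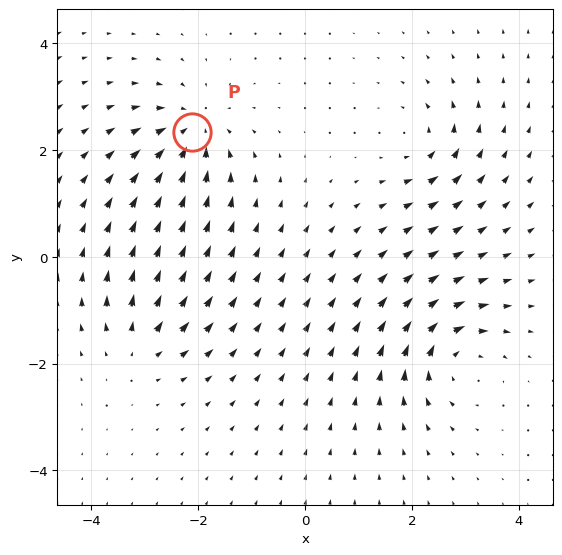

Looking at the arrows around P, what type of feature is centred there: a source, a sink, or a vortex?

sink

At P (-2.1, 2.3) the arrows converge inward. Divergence about -6, curl ≈0 — negative divergence with near-zero curl is a sink.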